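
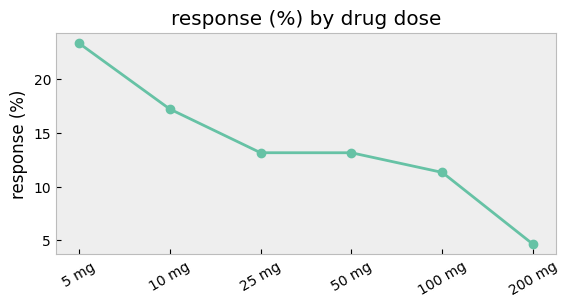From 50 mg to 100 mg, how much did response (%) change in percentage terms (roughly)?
≈ -14.3%

50 mg ≈ 14, 100 mg ≈ 12; (12 − 14) / 14 ≈ -14.3%.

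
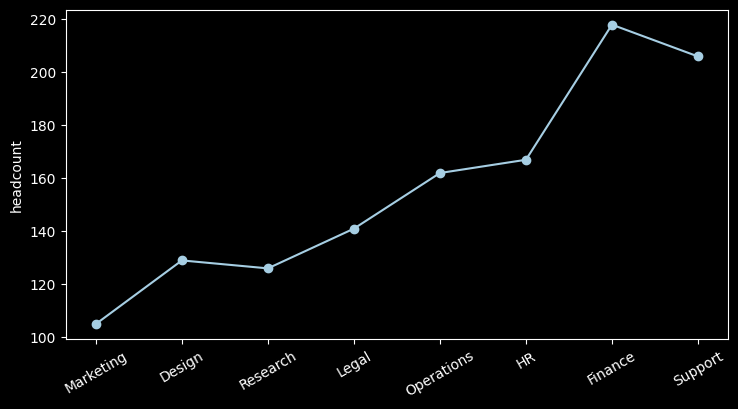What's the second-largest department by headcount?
Top 3: Finance ≈ 220, Support ≈ 210, HR ≈ 170.

Support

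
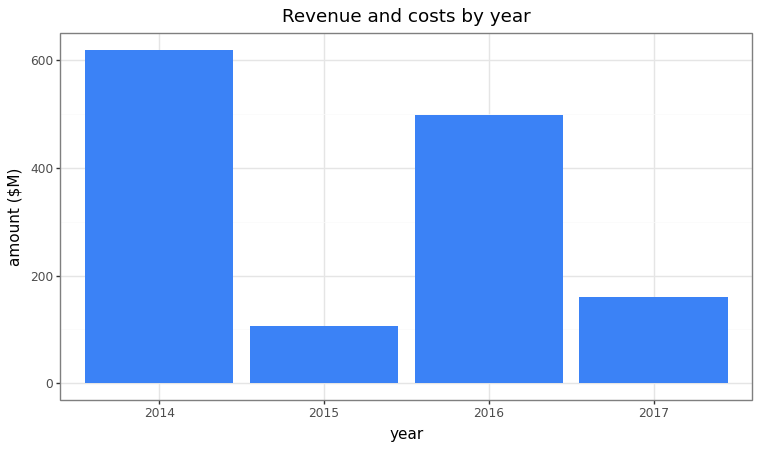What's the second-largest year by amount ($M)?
Top 3: 2014 ≈ 600, 2016 ≈ 500, 2017 ≈ 200.

2016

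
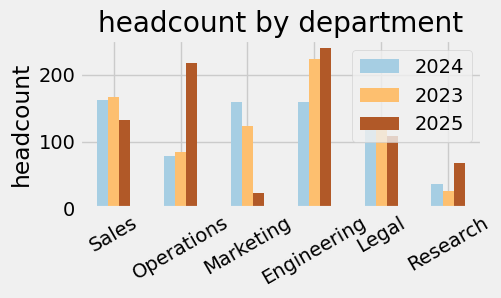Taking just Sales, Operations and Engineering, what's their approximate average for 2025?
≈ 200

(140 + 220 + 240) / 3 ≈ 200.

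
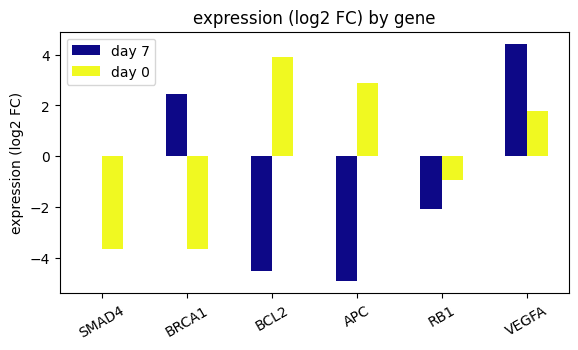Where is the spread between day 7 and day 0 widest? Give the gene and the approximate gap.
BCL2: day 7 ≈ -5, day 0 ≈ 4 → gap ≈ 9. Next-largest (APC) is only ≈ 8.

BCL2, ≈ 9 log2 FC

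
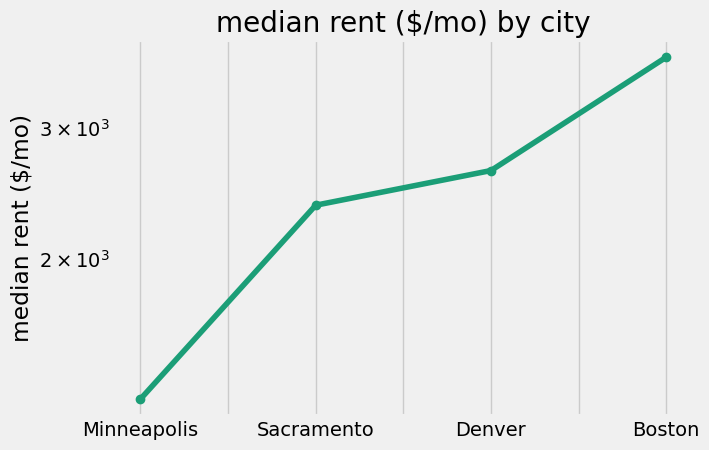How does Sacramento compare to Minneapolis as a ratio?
Sacramento ≈ 2500, Minneapolis ≈ 1500; 2500/1500 ≈ 1.67.

≈ 1.67×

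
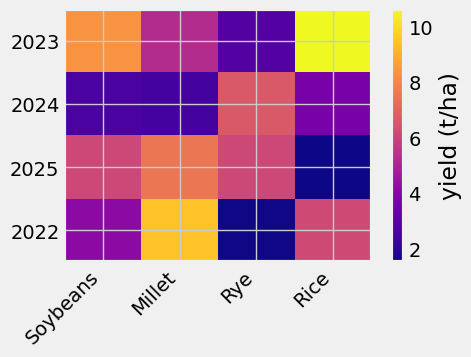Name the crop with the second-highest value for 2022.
Rice

Top 3 for 2022: Millet ≈ 9, Rice ≈ 6, Soybeans ≈ 4.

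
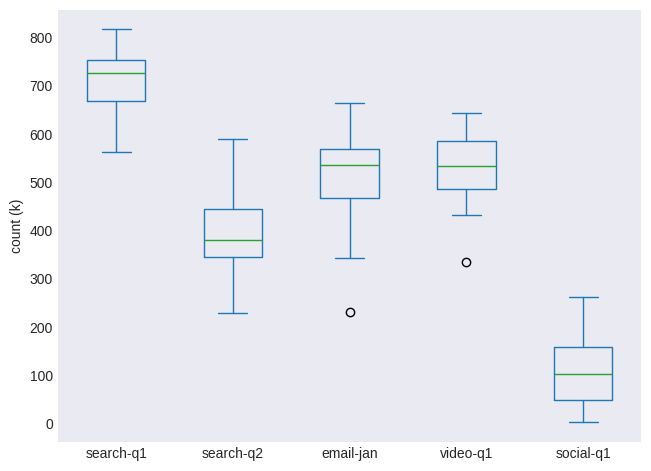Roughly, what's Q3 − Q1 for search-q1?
≈ 100

Q3 ≈ 800, Q1 ≈ 700; IQR ≈ 100.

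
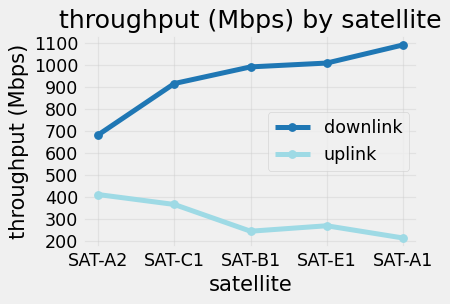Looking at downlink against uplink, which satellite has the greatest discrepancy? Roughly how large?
SAT-A1, ≈ 900 Mbps

SAT-A1: downlink ≈ 1100, uplink ≈ 200 → gap ≈ 900. Next-largest (SAT-B1) is only ≈ 800.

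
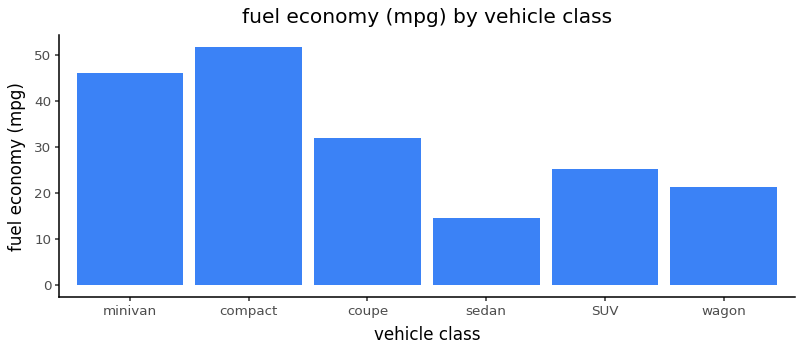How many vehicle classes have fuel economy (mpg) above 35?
2

Above 35: minivan, compact.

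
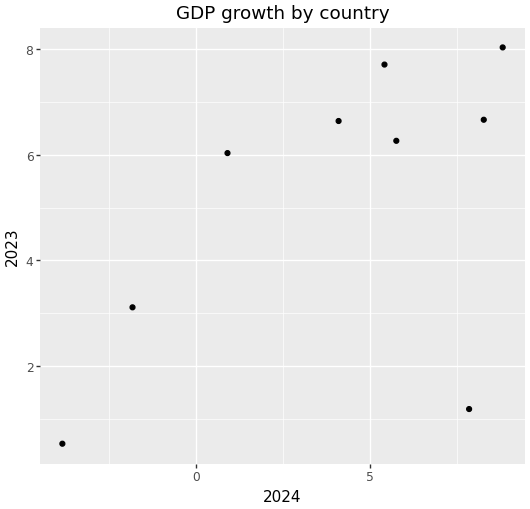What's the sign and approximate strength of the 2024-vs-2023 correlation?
positive, moderate

Points are positively correlated; moderate (|r| ≈ 0.6).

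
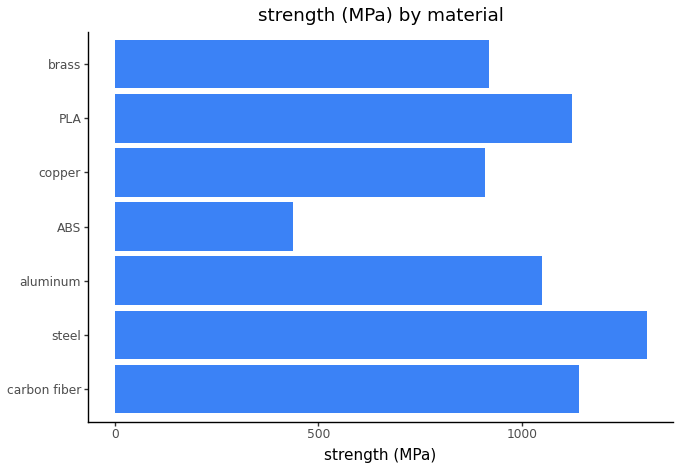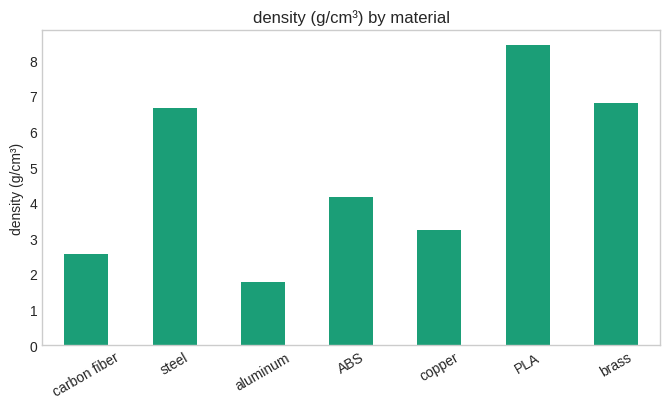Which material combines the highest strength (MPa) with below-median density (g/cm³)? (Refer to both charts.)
Chart 2 median density (g/cm³) ≈ 4; below-median materials: carbon fiber, aluminum, copper. Among those, carbon fiber has the highest strength (MPa) (≈ 1200).

carbon fiber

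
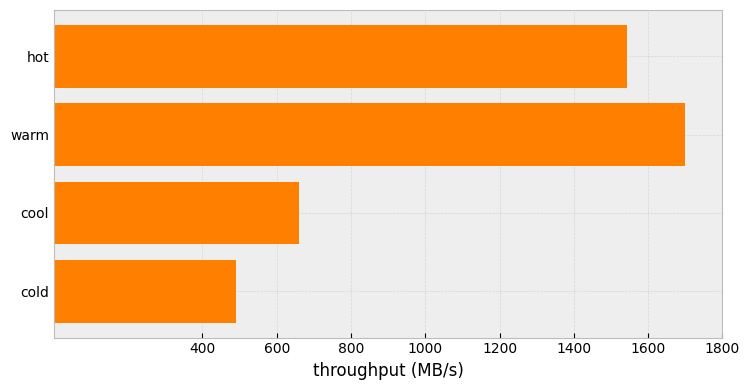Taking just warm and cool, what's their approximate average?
(1600 + 600) / 2 ≈ 1100.

≈ 1100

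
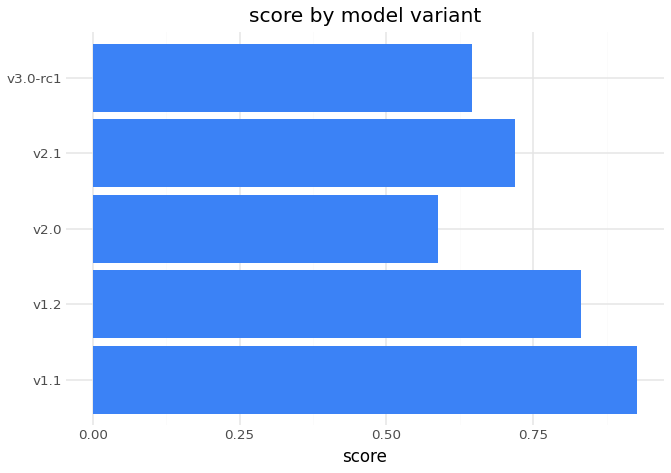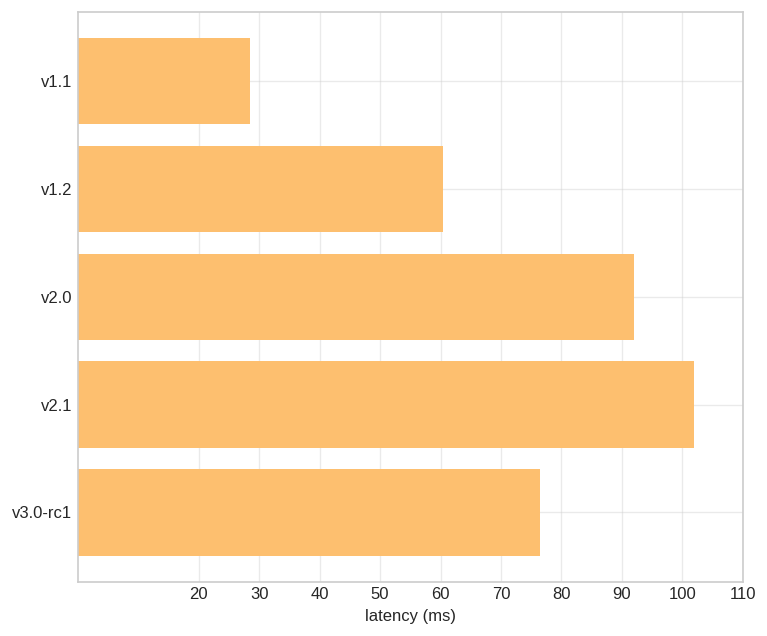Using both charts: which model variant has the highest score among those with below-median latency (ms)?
v1.1

Chart 2 median latency (ms) ≈ 80; below-median model variants: v1.1, v1.2. Among those, v1.1 has the highest score (≈ 0.9).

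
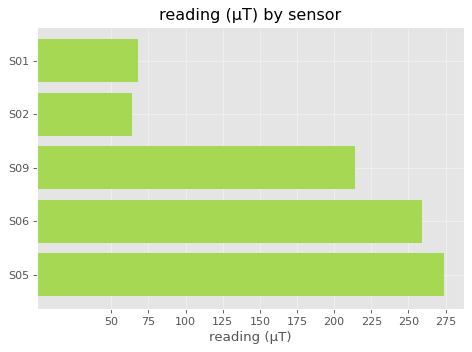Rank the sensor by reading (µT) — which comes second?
Top 3: S05 ≈ 275, S06 ≈ 250, S09 ≈ 225.

S06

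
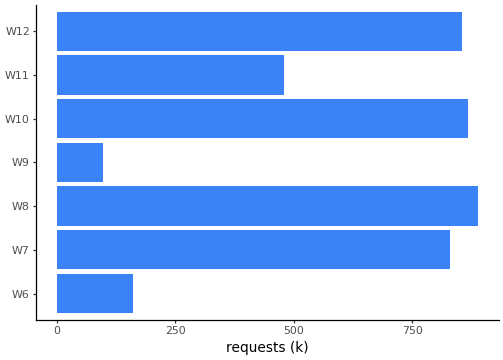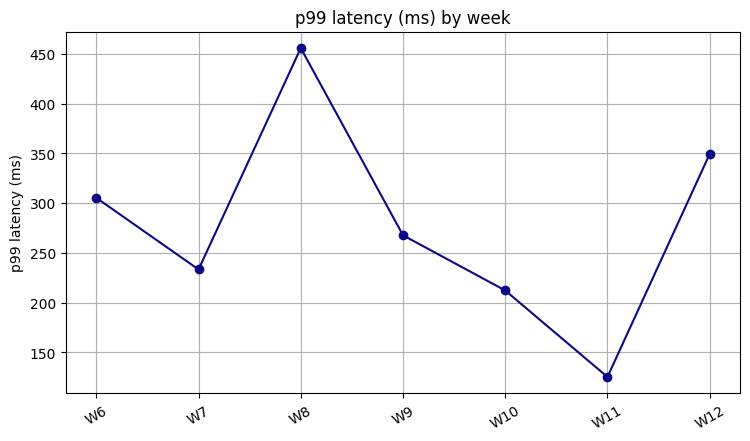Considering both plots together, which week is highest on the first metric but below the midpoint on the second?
Chart 2 median p99 latency (ms) ≈ 250; below-median weeks: W7, W10, W11. Among those, W10 has the highest requests (k) (≈ 900).

W10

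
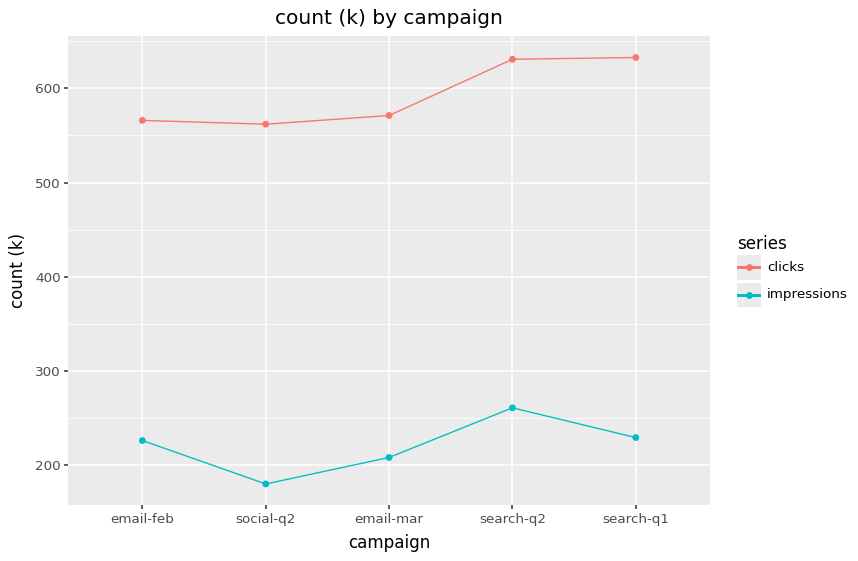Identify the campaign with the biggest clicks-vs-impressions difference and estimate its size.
search-q1: clicks ≈ 650, impressions ≈ 250 → gap ≈ 400. Next-largest (social-q2) is only ≈ 350.

search-q1, ≈ 400 k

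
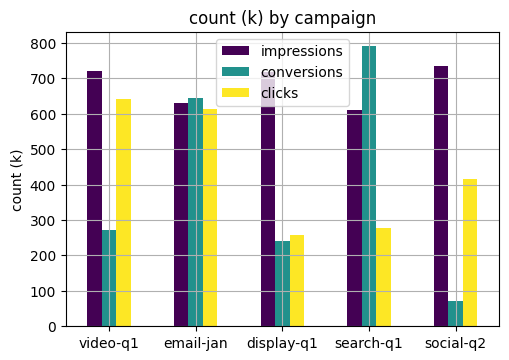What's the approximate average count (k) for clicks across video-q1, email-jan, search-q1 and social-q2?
≈ 475

(600 + 600 + 300 + 400) / 4 ≈ 475.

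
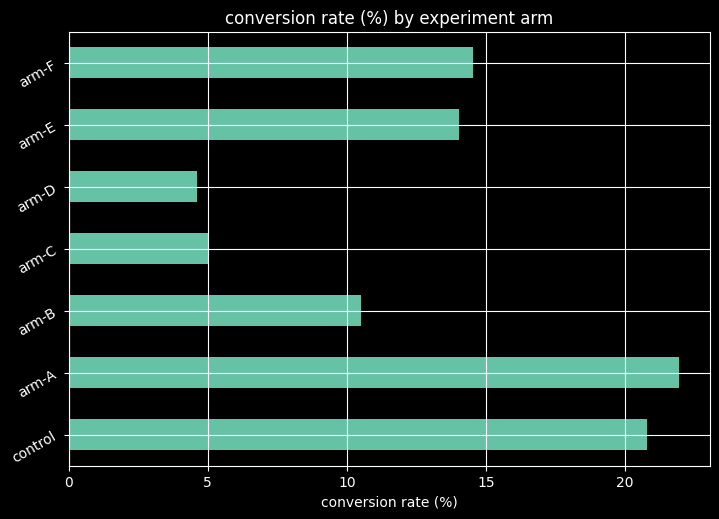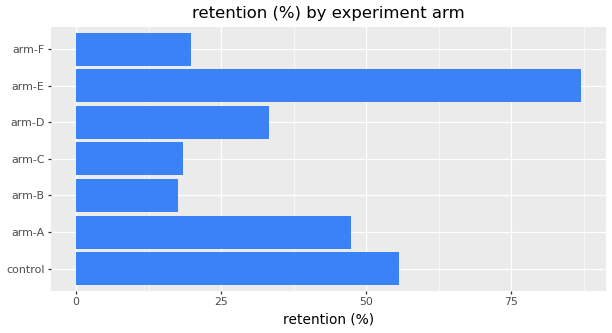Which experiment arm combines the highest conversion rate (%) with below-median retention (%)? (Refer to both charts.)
Chart 2 median retention (%) ≈ 30; below-median experiment arms: arm-B, arm-C, arm-F. Among those, arm-F has the highest conversion rate (%) (≈ 15).

arm-F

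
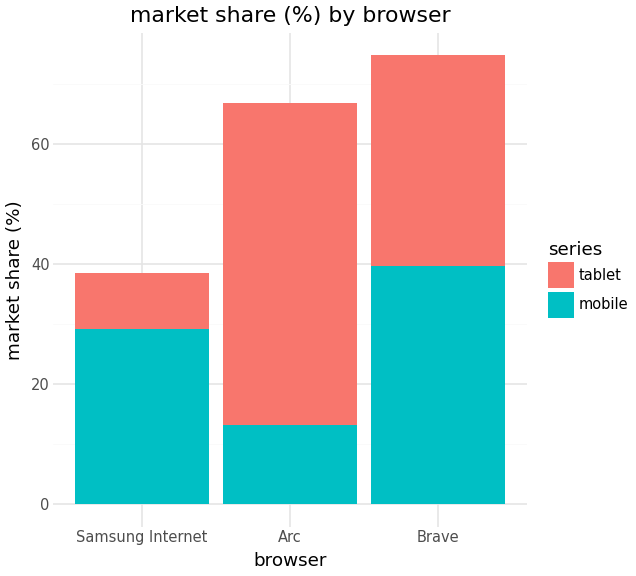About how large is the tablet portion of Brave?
≈ 30

tablet top ≈ 70, bottom ≈ 40; segment ≈ 30.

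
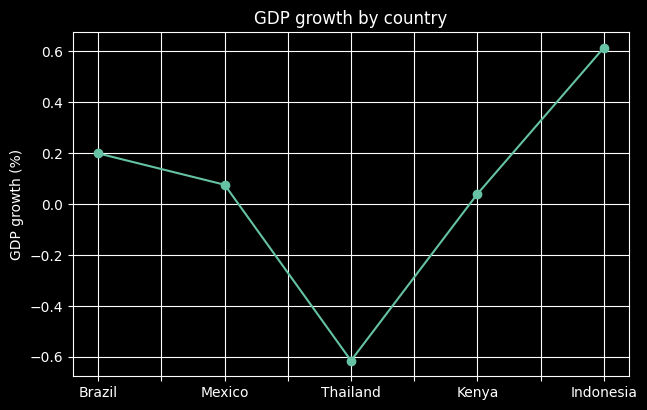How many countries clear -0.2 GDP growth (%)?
Above -0.2: Brazil, Mexico, Kenya, Indonesia.

4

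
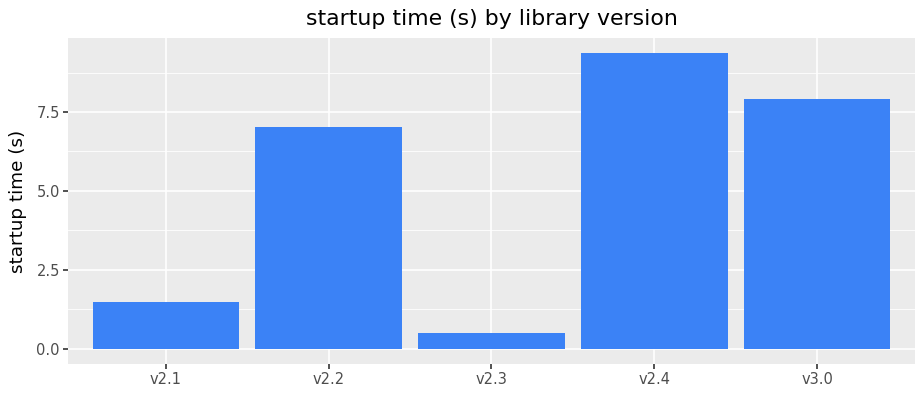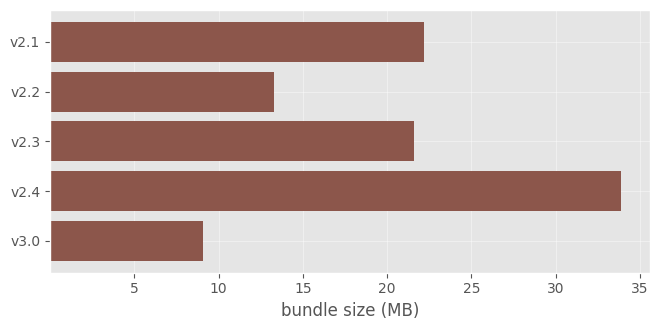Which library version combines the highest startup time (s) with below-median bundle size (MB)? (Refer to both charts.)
v3.0

Chart 2 median bundle size (MB) ≈ 20; below-median library versions: v2.2, v3.0. Among those, v3.0 has the highest startup time (s) (≈ 8).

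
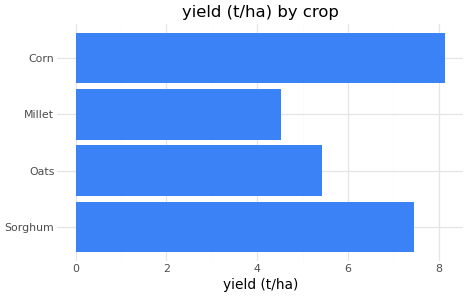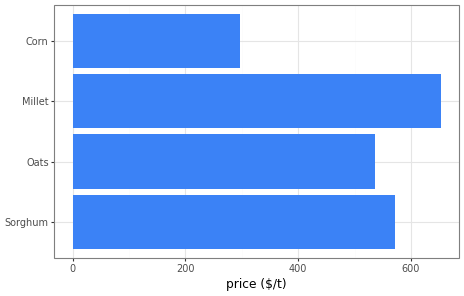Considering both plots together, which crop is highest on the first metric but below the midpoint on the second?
Corn

Chart 2 median price ($/t) ≈ 600; below-median crops: Oats, Corn. Among those, Corn has the highest yield (t/ha) (≈ 8).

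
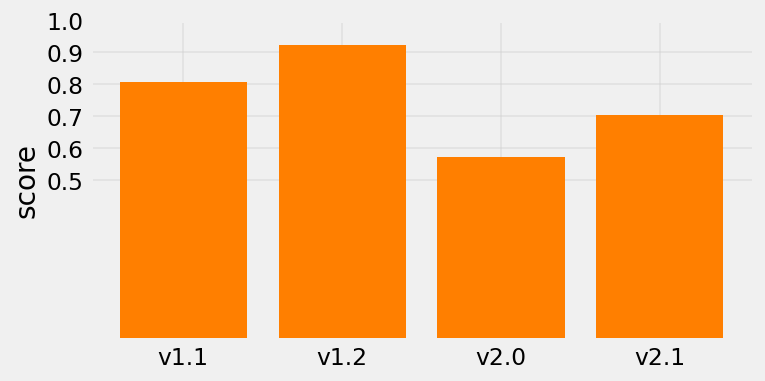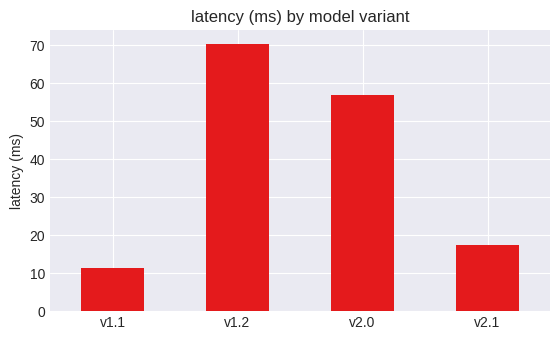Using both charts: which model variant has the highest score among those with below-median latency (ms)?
Chart 2 median latency (ms) ≈ 40; below-median model variants: v1.1, v2.1. Among those, v1.1 has the highest score (≈ 0.8).

v1.1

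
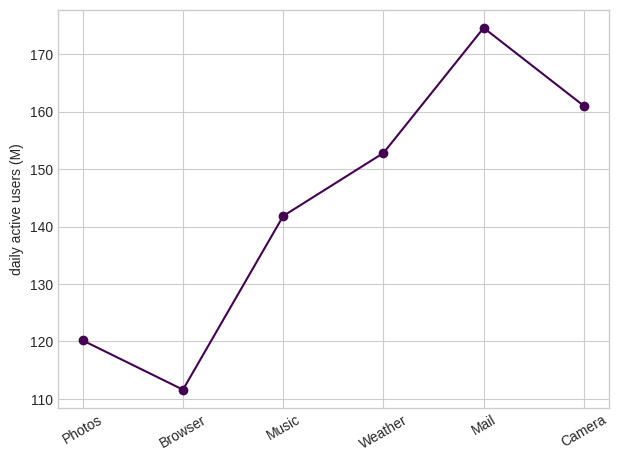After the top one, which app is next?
Top 3: Mail ≈ 170, Camera ≈ 160, Weather ≈ 150.

Camera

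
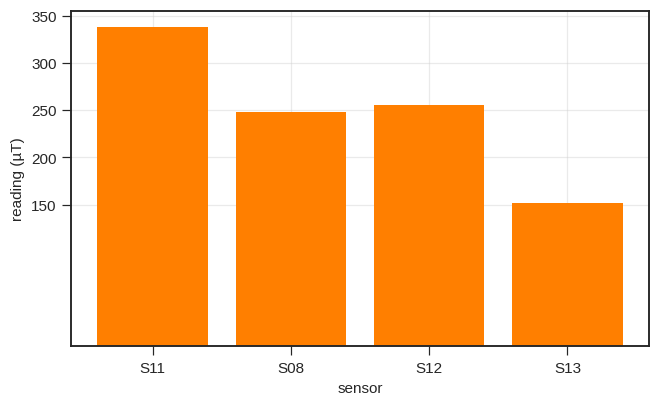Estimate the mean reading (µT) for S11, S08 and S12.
≈ 283

(350 + 250 + 250) / 3 ≈ 283.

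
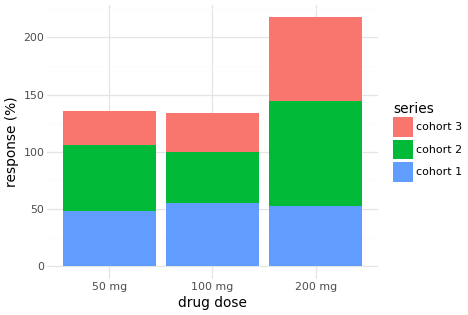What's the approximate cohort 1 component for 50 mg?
≈ 40

cohort 1 top ≈ 40, bottom ≈ 0; segment ≈ 40.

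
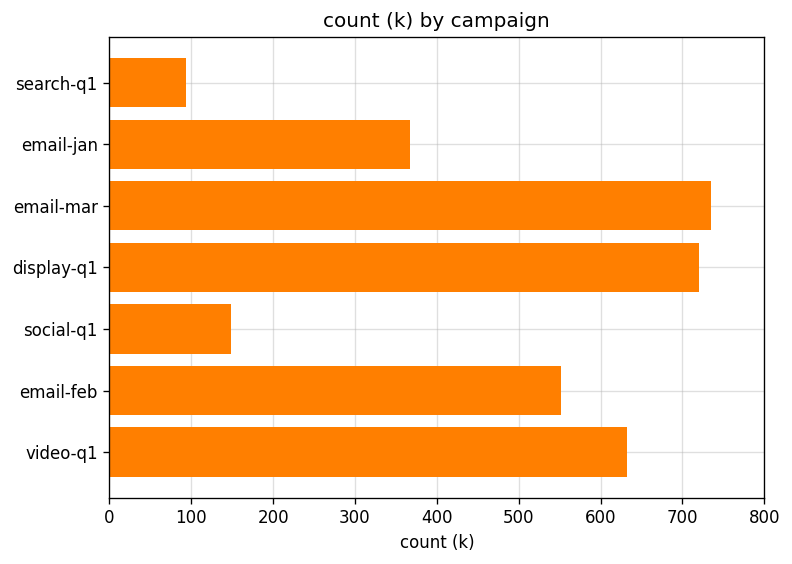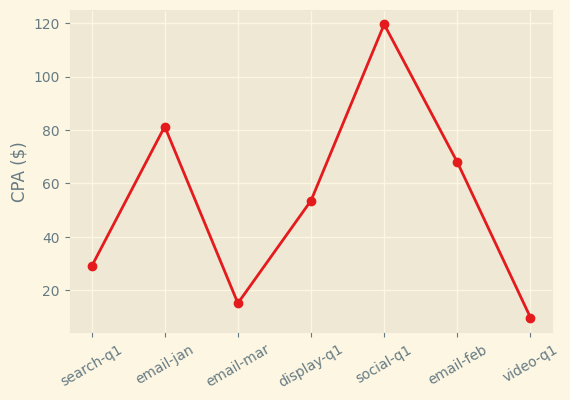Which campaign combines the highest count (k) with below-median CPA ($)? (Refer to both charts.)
email-mar

Chart 2 median CPA ($) ≈ 60; below-median campaigns: search-q1, email-mar, video-q1. Among those, email-mar has the highest count (k) (≈ 700).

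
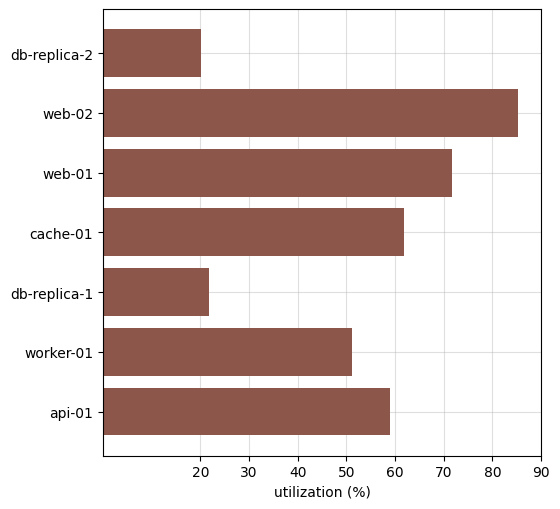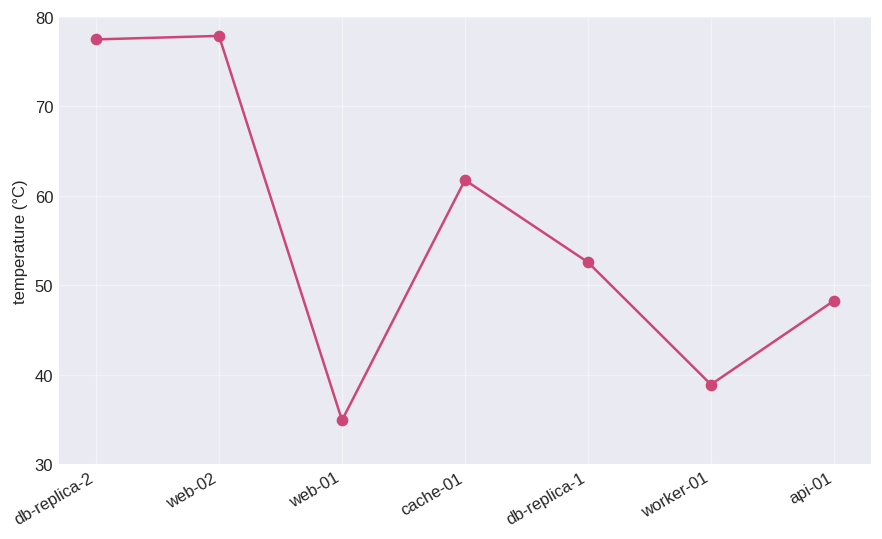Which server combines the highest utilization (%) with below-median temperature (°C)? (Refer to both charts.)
Chart 2 median temperature (°C) ≈ 50; below-median servers: web-01, worker-01, api-01. Among those, web-01 has the highest utilization (%) (≈ 70).

web-01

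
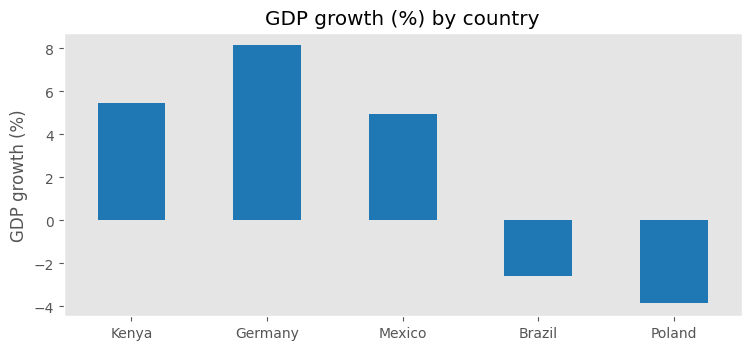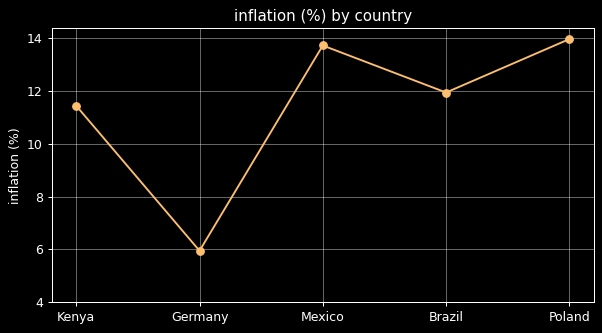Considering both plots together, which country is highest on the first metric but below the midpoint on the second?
Germany

Chart 2 median inflation (%) ≈ 12; below-median countries: Kenya, Germany. Among those, Germany has the highest GDP growth (%) (≈ 8).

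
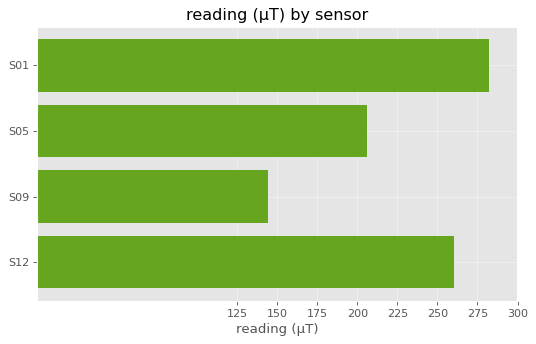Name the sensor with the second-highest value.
S12

Top 3: S01 ≈ 275, S12 ≈ 250, S05 ≈ 200.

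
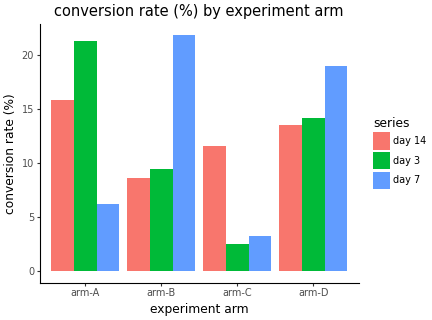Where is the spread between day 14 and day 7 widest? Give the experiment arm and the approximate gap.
arm-B, ≈ 14 %

arm-B: day 14 ≈ 8, day 7 ≈ 22 → gap ≈ 14. Next-largest (arm-A) is only ≈ 10.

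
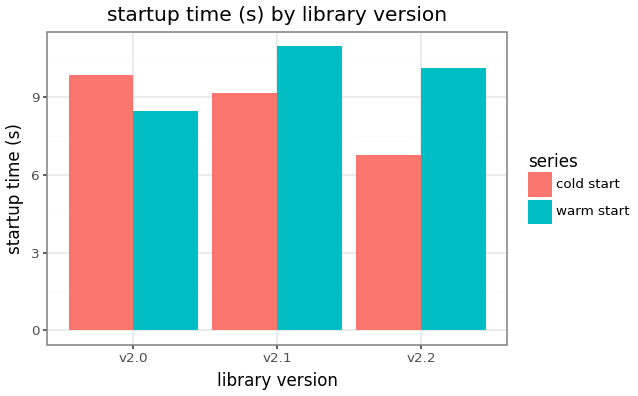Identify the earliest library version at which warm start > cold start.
v2.0: warm start ≈ 8 vs cold start ≈ 10 (not yet); v2.1: warm start ≈ 11 vs cold start ≈ 9 (first crossover).

v2.1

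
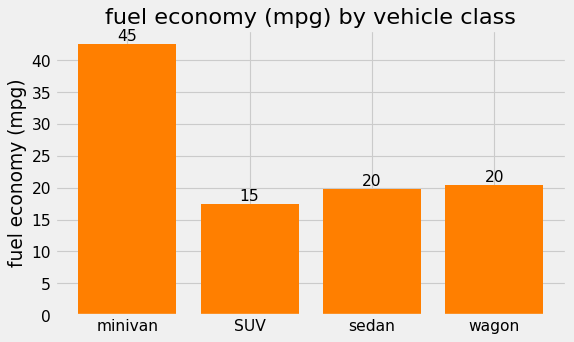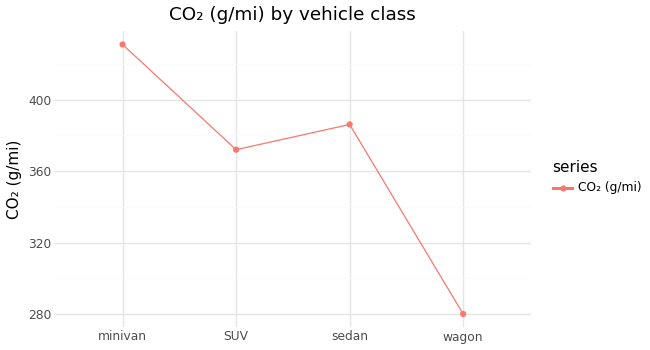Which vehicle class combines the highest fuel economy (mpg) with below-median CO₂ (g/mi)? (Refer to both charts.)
Chart 2 median CO₂ (g/mi) ≈ 400; below-median vehicle classes: SUV, wagon. Among those, wagon has the highest fuel economy (mpg) (≈ 20).

wagon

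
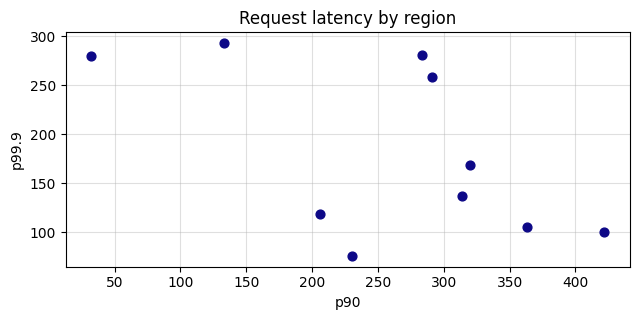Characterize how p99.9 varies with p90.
Points are negatively correlated; moderate (|r| ≈ 0.6).

negative, moderate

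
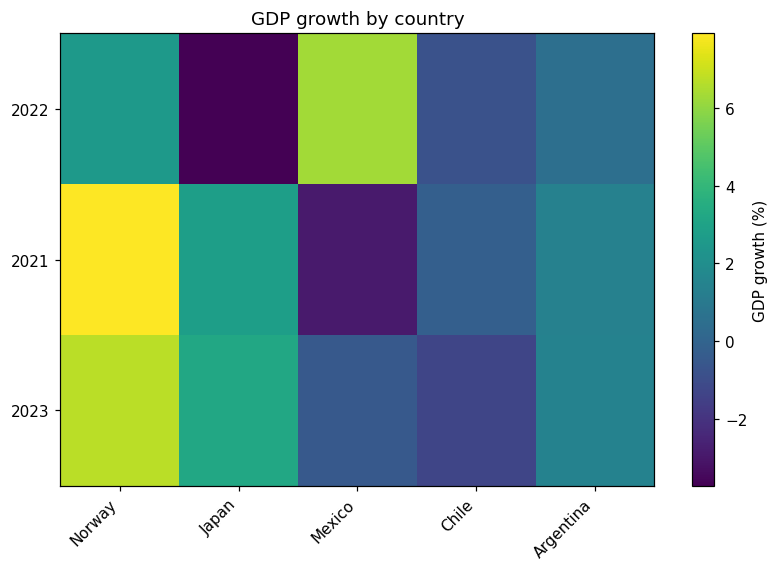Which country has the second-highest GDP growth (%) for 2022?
Top 3 for 2022: Mexico ≈ 6, Norway ≈ 3, Argentina ≈ 1.

Norway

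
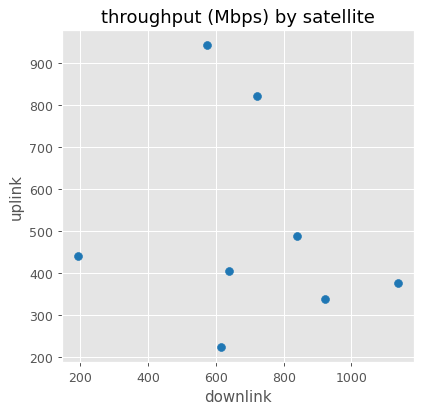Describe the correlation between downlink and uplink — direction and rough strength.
no clear correlation

Points are roughly uncorrelated; weak (|r| ≈ 0.2).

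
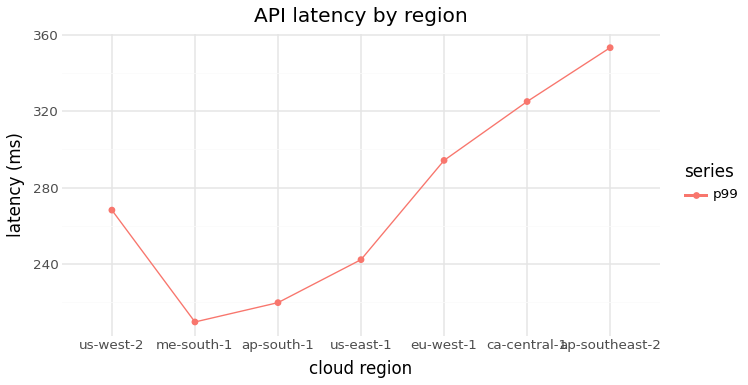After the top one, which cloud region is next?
ca-central-1

Top 3: ap-southeast-2 ≈ 360, ca-central-1 ≈ 320, eu-west-1 ≈ 300.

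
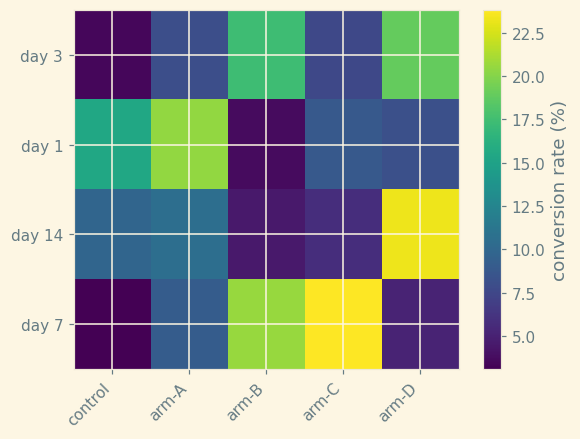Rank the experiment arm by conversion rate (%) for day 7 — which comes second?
arm-B

Top 3 for day 7: arm-C ≈ 24, arm-B ≈ 20, arm-A ≈ 10.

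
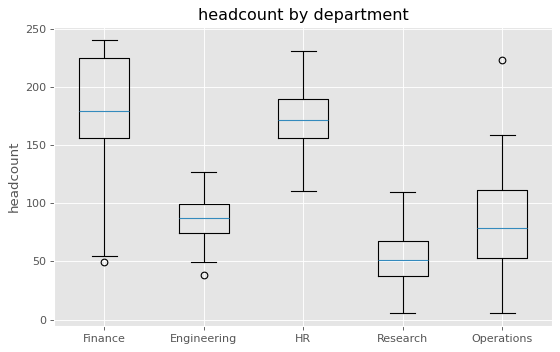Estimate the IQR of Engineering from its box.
≈ 20

Q3 ≈ 100, Q1 ≈ 80; IQR ≈ 20.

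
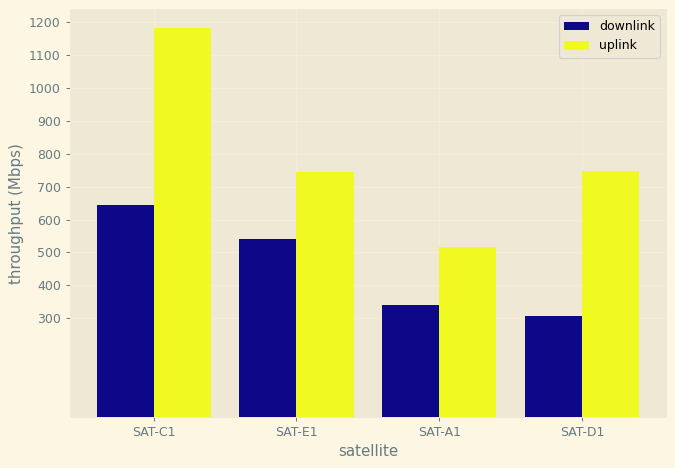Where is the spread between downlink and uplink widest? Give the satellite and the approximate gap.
SAT-C1, ≈ 600 Mbps

SAT-C1: downlink ≈ 600, uplink ≈ 1200 → gap ≈ 600. Next-largest (SAT-D1) is only ≈ 400.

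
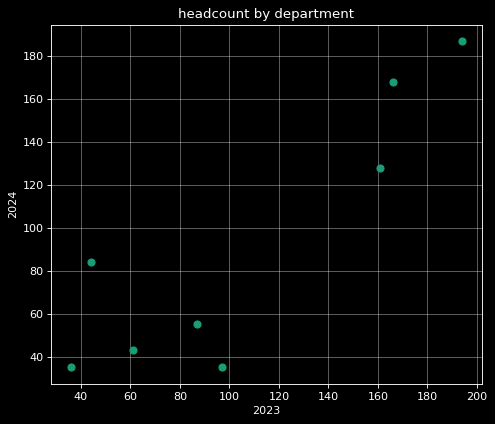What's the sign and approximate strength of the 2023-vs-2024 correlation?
Points are positively correlated; strong (|r| ≈ 0.9).

positive, strong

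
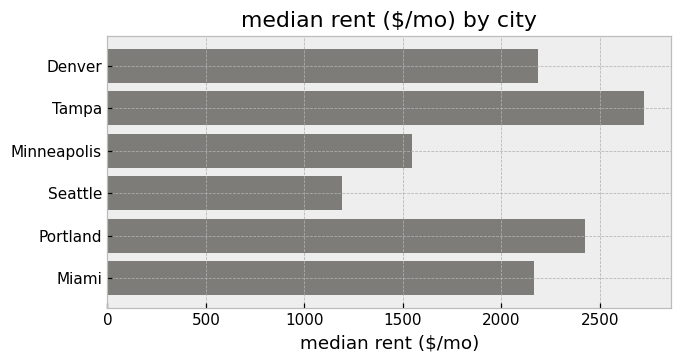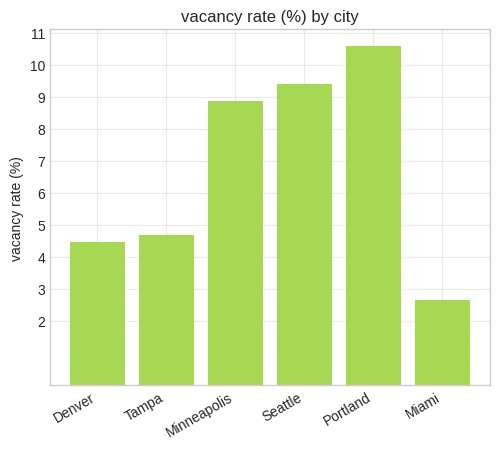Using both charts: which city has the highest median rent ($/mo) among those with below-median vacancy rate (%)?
Tampa

Chart 2 median vacancy rate (%) ≈ 7; below-median cities: Denver, Tampa, Miami. Among those, Tampa has the highest median rent ($/mo) (≈ 2500).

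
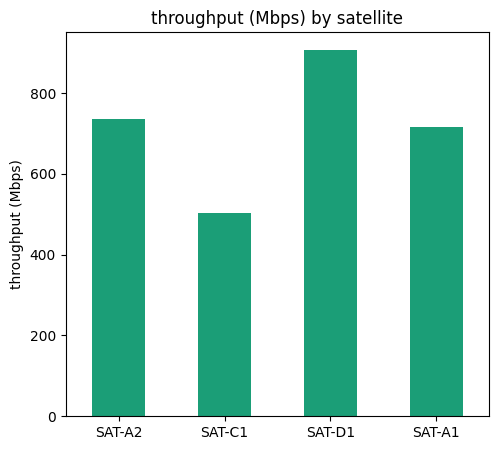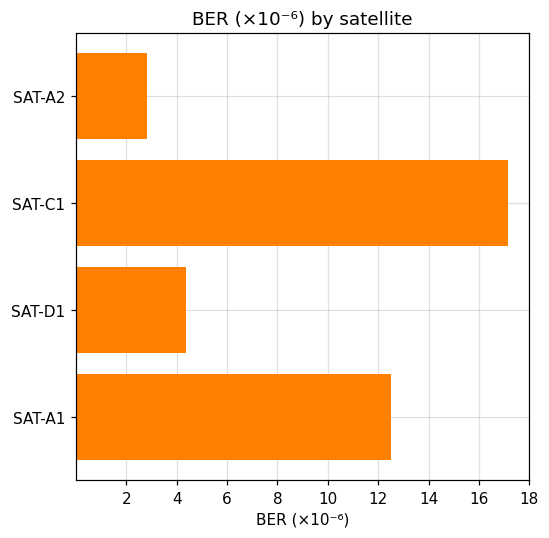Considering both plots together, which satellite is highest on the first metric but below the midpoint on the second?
Chart 2 median BER (×10⁻⁶) ≈ 8; below-median satellites: SAT-A2, SAT-D1. Among those, SAT-D1 has the highest throughput (Mbps) (≈ 900).

SAT-D1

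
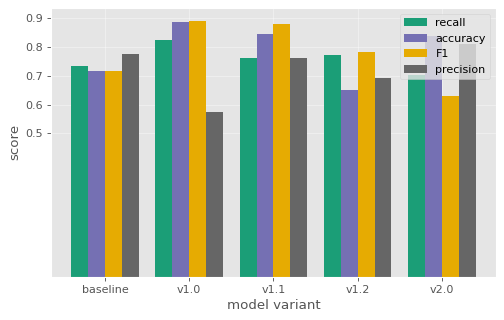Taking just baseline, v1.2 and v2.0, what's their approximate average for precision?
(0.8 + 0.7 + 0.8) / 3 ≈ 0.77.

≈ 0.77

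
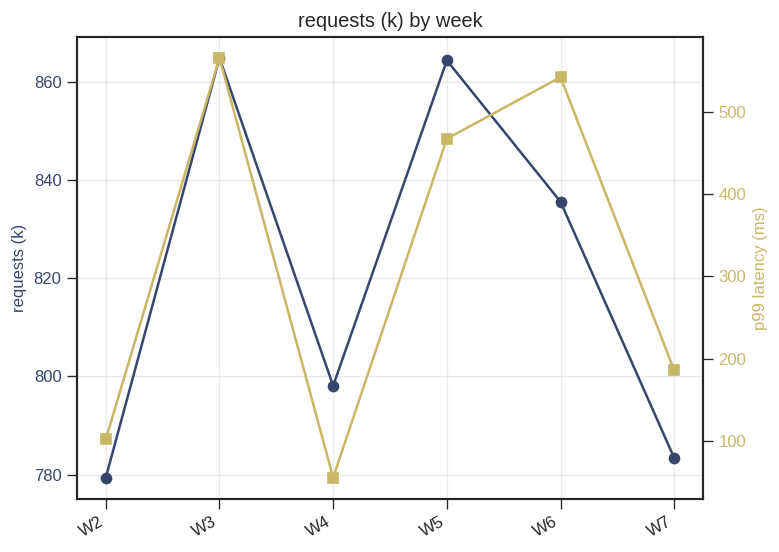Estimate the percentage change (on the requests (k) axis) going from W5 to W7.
≈ -9.3%

W5 ≈ 860, W7 ≈ 780; (780 − 860) / 860 ≈ -9.3%.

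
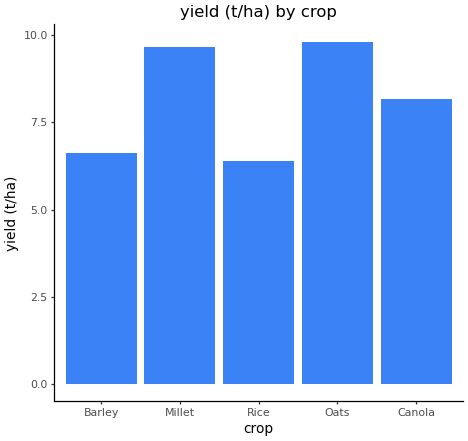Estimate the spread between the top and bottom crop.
Max Oats ≈ 10, min Rice ≈ 6; range ≈ 4.

≈ 4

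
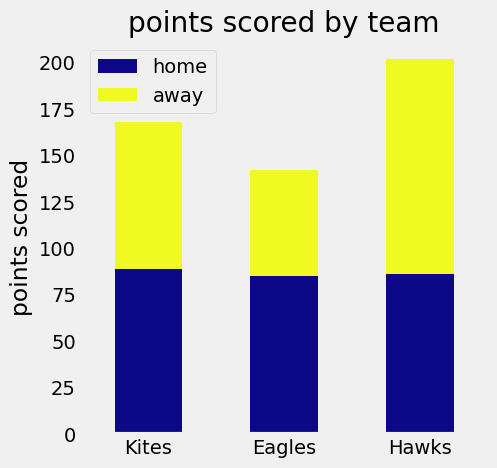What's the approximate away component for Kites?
away top ≈ 160, bottom ≈ 80; segment ≈ 80.

≈ 80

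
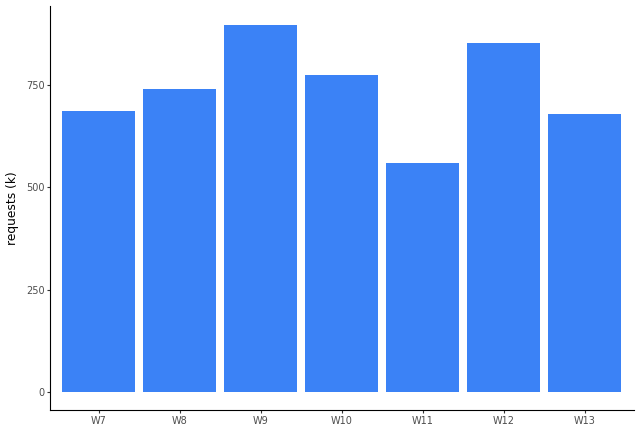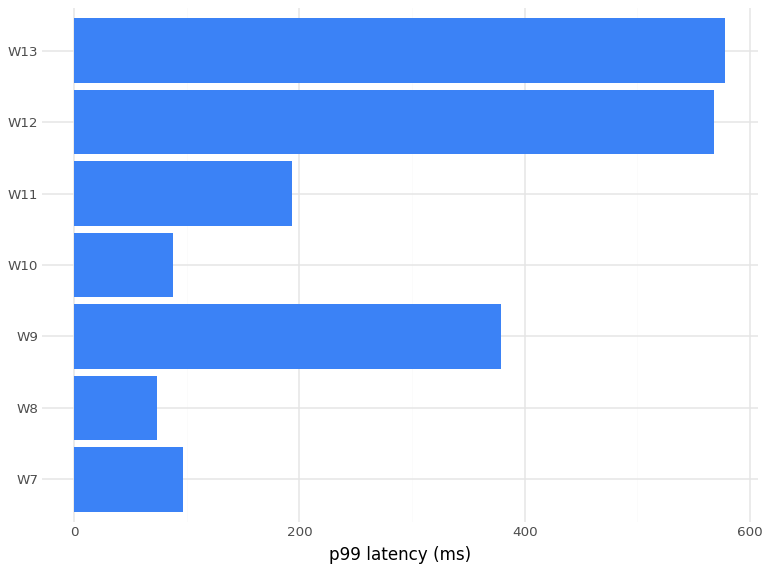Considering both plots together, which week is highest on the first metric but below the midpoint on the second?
W10

Chart 2 median p99 latency (ms) ≈ 200; below-median weeks: W7, W8, W10. Among those, W10 has the highest requests (k) (≈ 800).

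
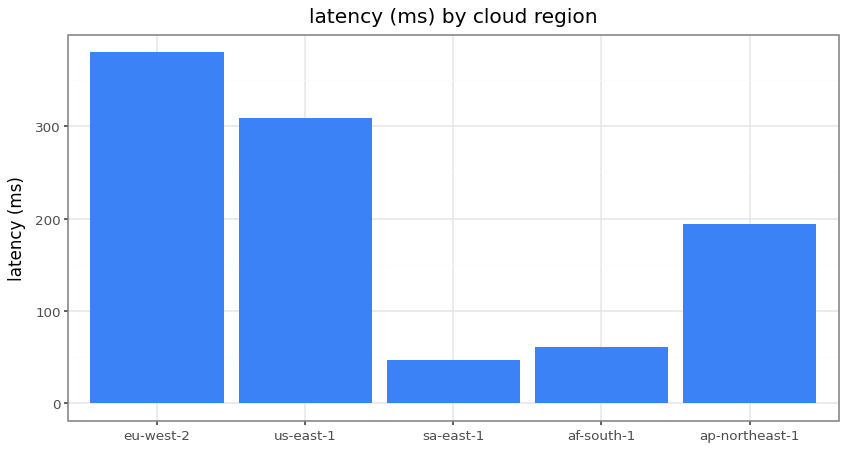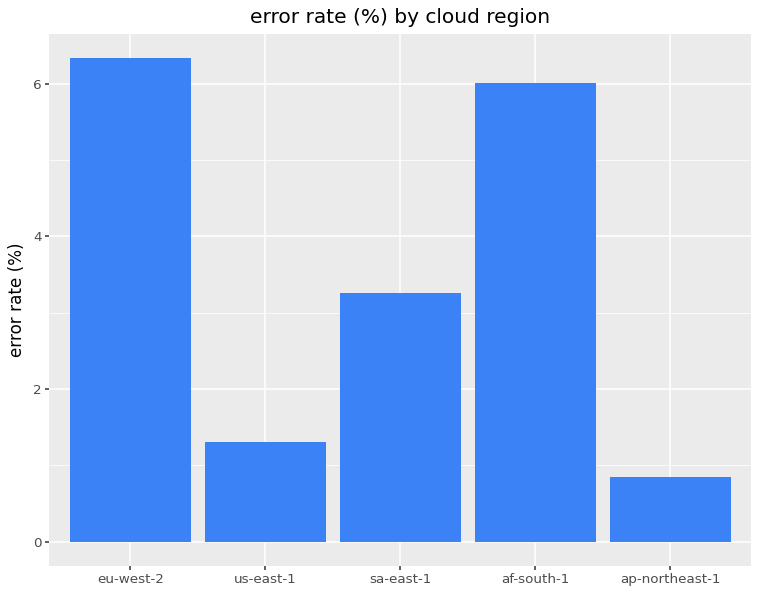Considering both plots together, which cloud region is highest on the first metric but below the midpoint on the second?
Chart 2 median error rate (%) ≈ 3; below-median cloud regions: us-east-1, ap-northeast-1. Among those, us-east-1 has the highest latency (ms) (≈ 300).

us-east-1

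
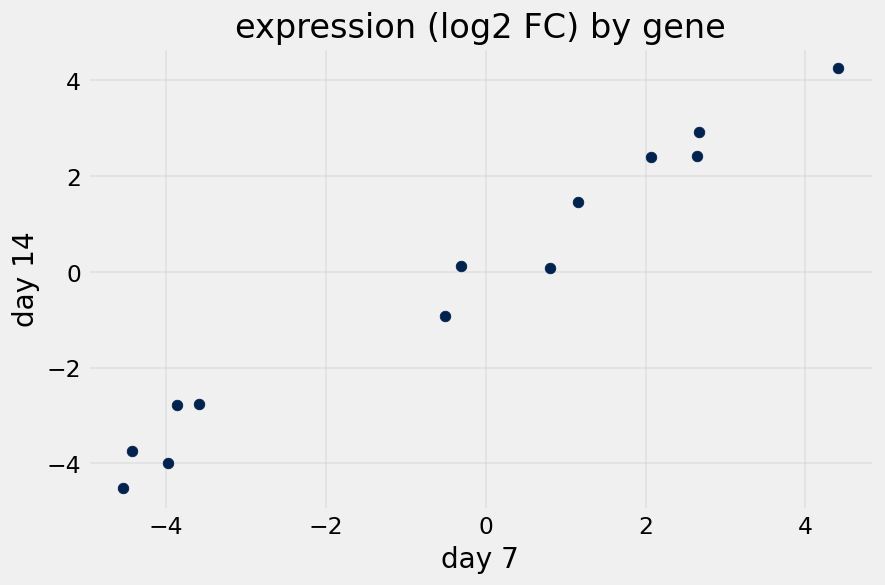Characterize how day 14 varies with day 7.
Points are positively correlated; strong (|r| ≈ 1.0).

positive, strong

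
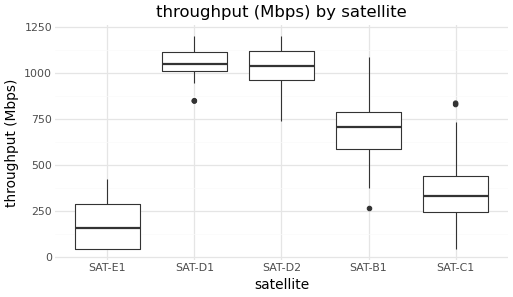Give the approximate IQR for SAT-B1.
Q3 ≈ 800, Q1 ≈ 600; IQR ≈ 200.

≈ 200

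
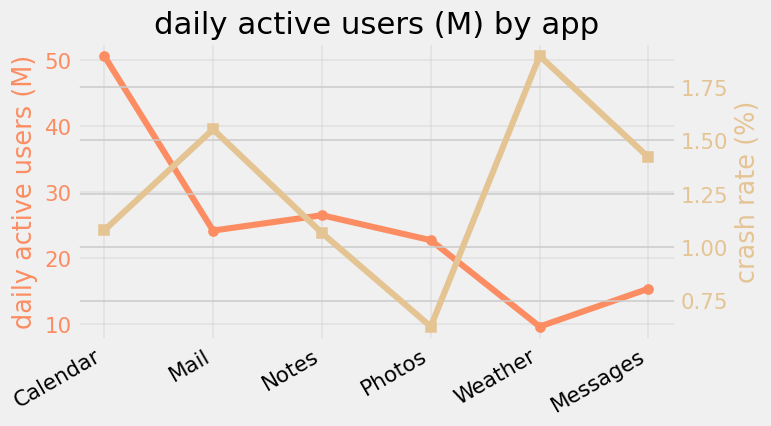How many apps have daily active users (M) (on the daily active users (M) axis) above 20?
Above 20: Calendar, Mail, Notes, Photos.

4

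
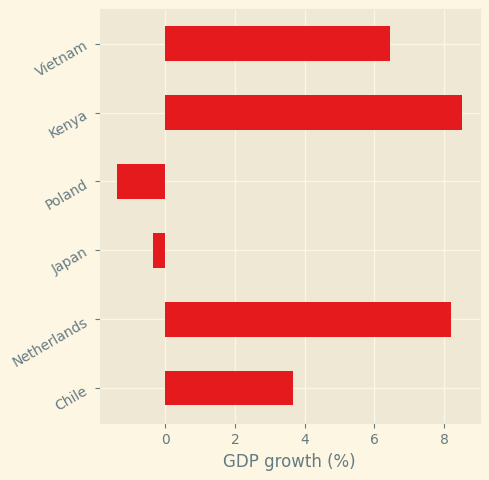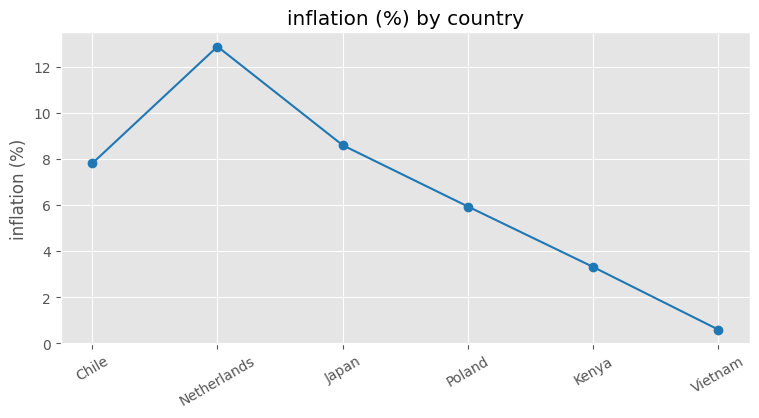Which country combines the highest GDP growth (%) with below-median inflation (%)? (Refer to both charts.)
Chart 2 median inflation (%) ≈ 6; below-median countries: Poland, Kenya, Vietnam. Among those, Kenya has the highest GDP growth (%) (≈ 9).

Kenya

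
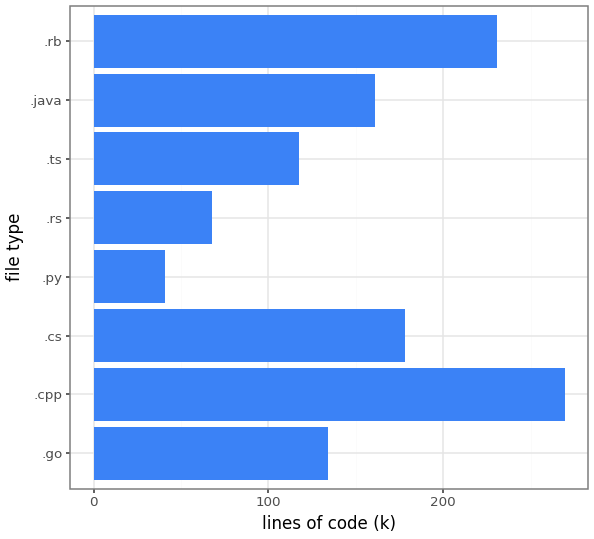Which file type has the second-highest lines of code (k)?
Top 3: .cpp ≈ 275, .rb ≈ 225, .cs ≈ 175.

.rb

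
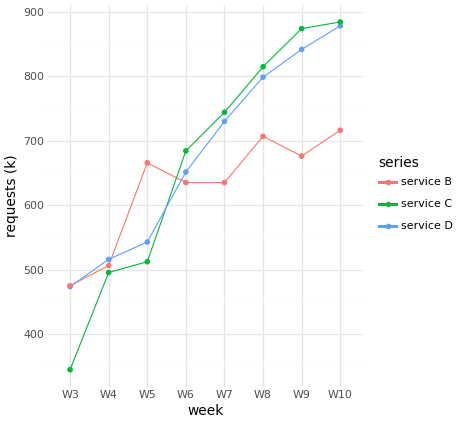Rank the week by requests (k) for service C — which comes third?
W8

Top 4 for service C: W10 ≈ 900, W9 ≈ 850, W8 ≈ 800, W7 ≈ 750.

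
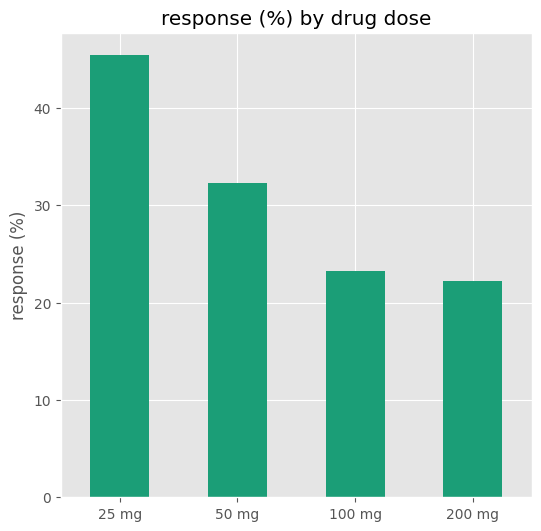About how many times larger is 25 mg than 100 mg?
25 mg ≈ 45, 100 mg ≈ 25; 45/25 ≈ 1.8.

≈ 1.8×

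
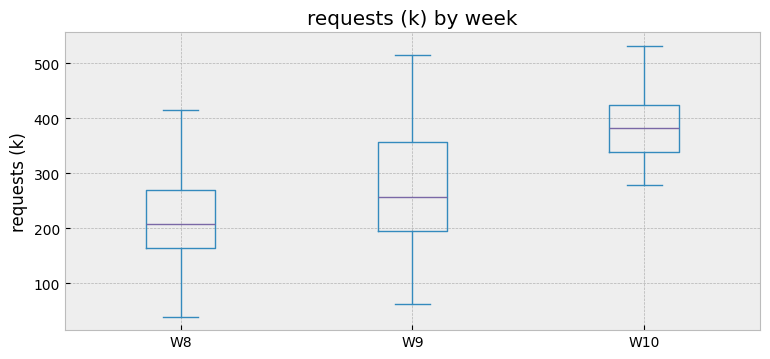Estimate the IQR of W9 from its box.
Q3 ≈ 360, Q1 ≈ 200; IQR ≈ 160.

≈ 160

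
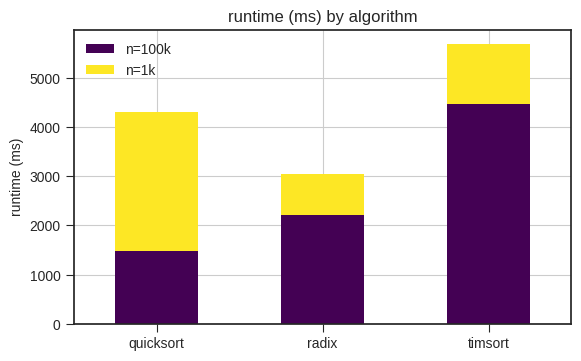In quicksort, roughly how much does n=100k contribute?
≈ 1500

n=100k top ≈ 1500, bottom ≈ 0; segment ≈ 1500.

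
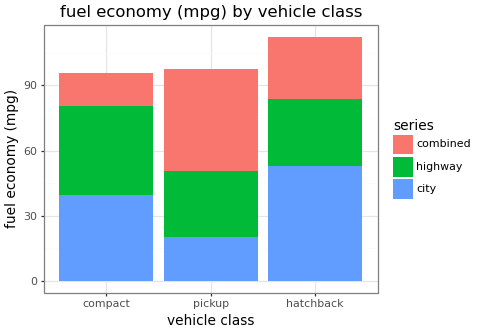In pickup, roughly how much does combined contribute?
combined top ≈ 100, bottom ≈ 50; segment ≈ 50.

≈ 50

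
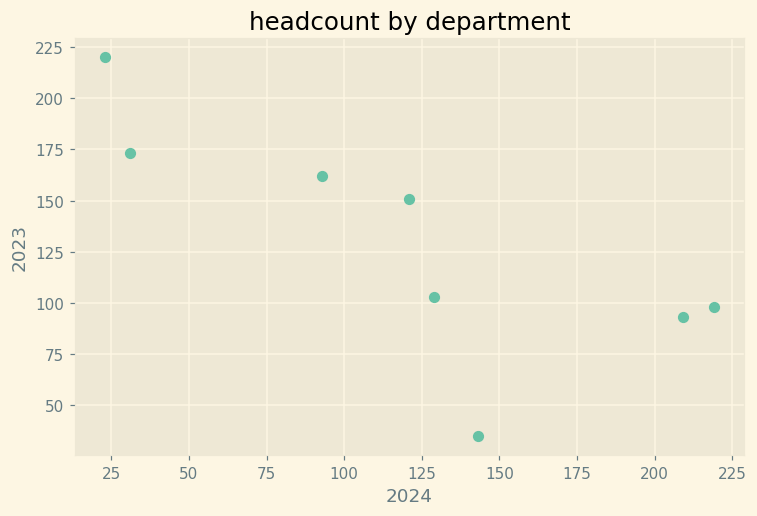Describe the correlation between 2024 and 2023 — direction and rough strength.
Points are negatively correlated; strong (|r| ≈ 0.8).

negative, strong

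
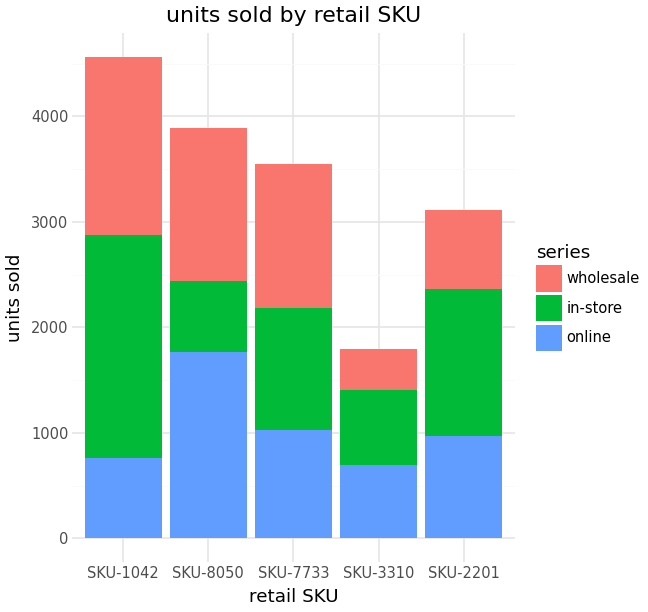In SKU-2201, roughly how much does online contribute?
≈ 1000

online top ≈ 1000, bottom ≈ 0; segment ≈ 1000.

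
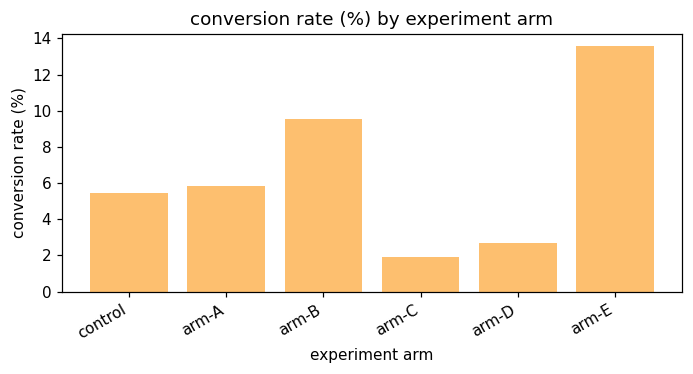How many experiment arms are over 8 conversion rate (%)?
2

Above 8: arm-B, arm-E.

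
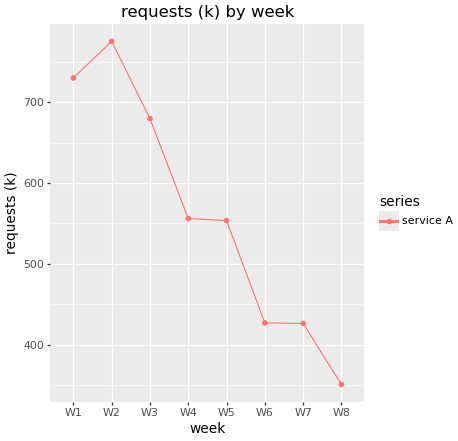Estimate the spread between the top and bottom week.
Max W2 ≈ 800, min W8 ≈ 350; range ≈ 450.

≈ 450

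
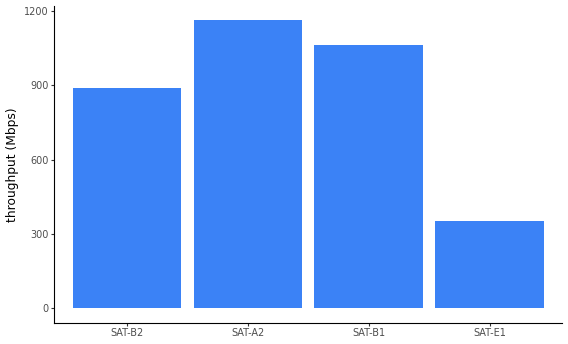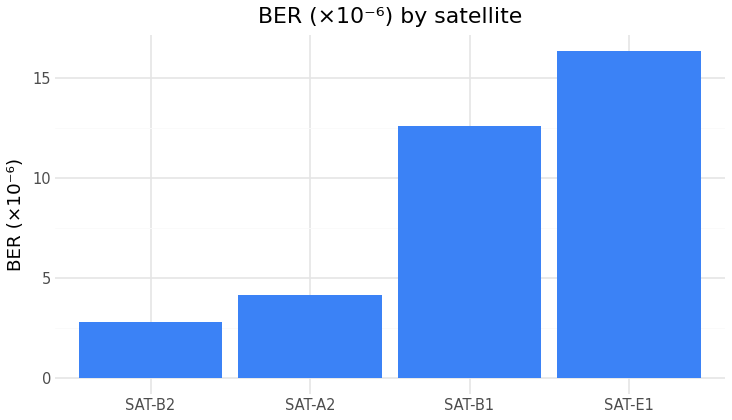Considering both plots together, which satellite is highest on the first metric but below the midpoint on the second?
SAT-A2

Chart 2 median BER (×10⁻⁶) ≈ 8; below-median satellites: SAT-B2, SAT-A2. Among those, SAT-A2 has the highest throughput (Mbps) (≈ 1200).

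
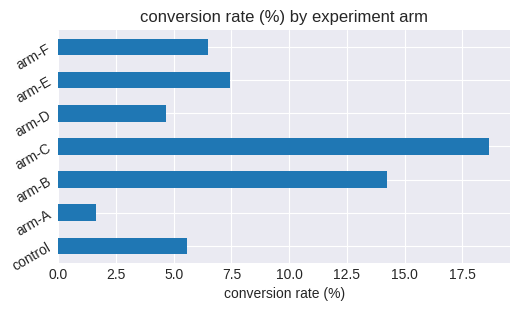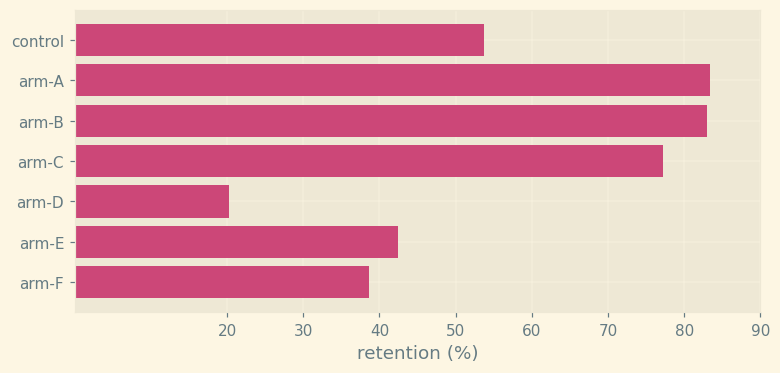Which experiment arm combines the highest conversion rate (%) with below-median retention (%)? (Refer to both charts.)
arm-E

Chart 2 median retention (%) ≈ 50; below-median experiment arms: arm-D, arm-E, arm-F. Among those, arm-E has the highest conversion rate (%) (≈ 8).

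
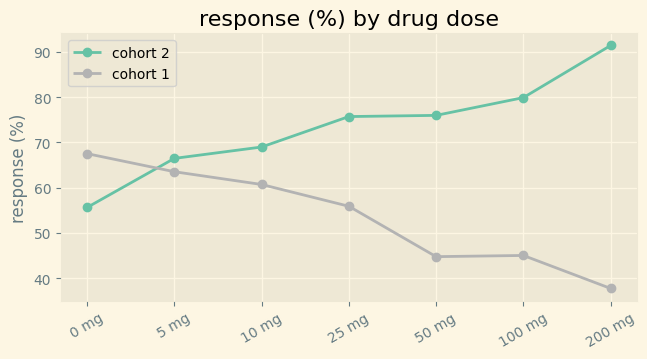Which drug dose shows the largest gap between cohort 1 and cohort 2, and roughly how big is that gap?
200 mg: cohort 1 ≈ 40, cohort 2 ≈ 90 → gap ≈ 50. Next-largest (100 mg) is only ≈ 35.

200 mg, ≈ 50 %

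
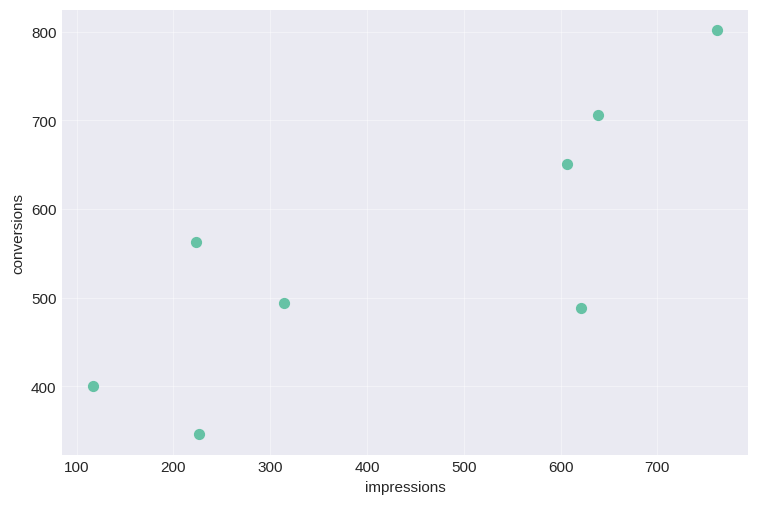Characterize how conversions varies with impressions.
positive, strong

Points are positively correlated; strong (|r| ≈ 0.8).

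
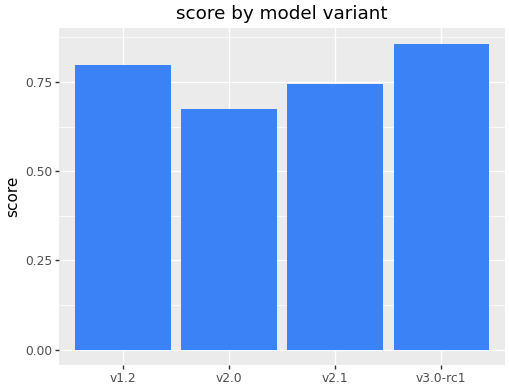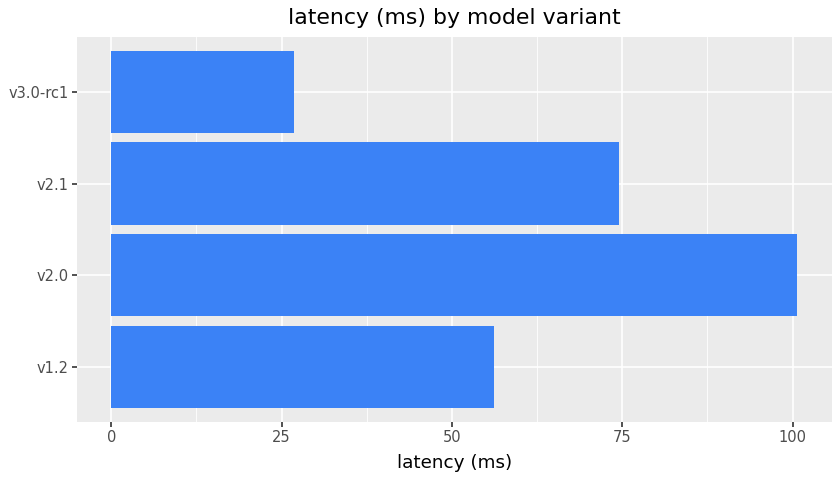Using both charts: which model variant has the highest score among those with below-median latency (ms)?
Chart 2 median latency (ms) ≈ 70; below-median model variants: v1.2, v3.0-rc1. Among those, v3.0-rc1 has the highest score (≈ 0.9).

v3.0-rc1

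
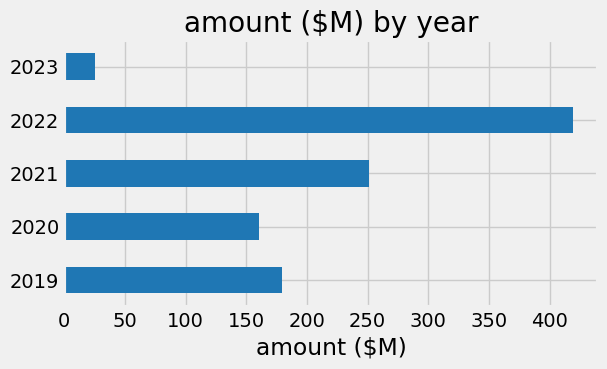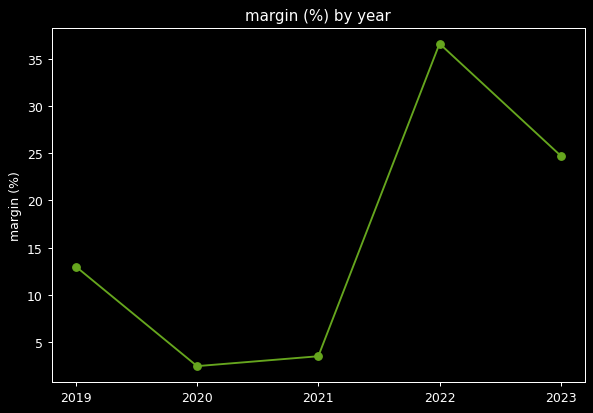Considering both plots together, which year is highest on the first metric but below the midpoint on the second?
2021

Chart 2 median margin (%) ≈ 15; below-median years: 2020, 2021. Among those, 2021 has the highest amount ($M) (≈ 250).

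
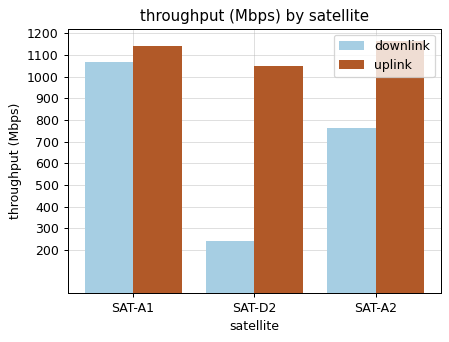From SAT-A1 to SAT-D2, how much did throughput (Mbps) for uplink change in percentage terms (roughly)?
≈ -9.1%

SAT-A1 ≈ 1100, SAT-D2 ≈ 1000; (1000 − 1100) / 1100 ≈ -9.1%.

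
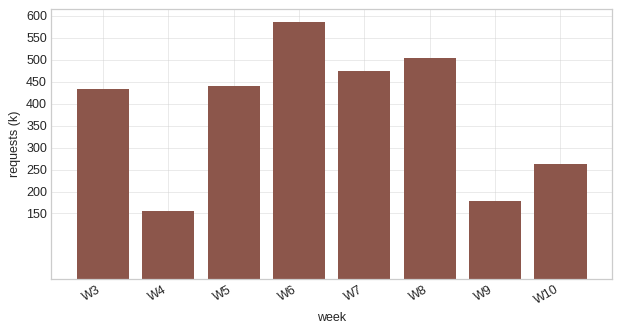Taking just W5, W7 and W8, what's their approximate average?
≈ 483

(450 + 500 + 500) / 3 ≈ 483.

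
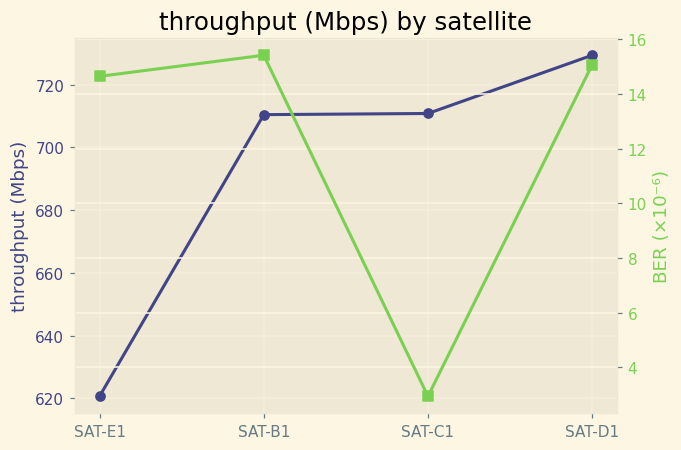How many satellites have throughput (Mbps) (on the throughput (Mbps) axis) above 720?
1

Above 720: SAT-D1.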